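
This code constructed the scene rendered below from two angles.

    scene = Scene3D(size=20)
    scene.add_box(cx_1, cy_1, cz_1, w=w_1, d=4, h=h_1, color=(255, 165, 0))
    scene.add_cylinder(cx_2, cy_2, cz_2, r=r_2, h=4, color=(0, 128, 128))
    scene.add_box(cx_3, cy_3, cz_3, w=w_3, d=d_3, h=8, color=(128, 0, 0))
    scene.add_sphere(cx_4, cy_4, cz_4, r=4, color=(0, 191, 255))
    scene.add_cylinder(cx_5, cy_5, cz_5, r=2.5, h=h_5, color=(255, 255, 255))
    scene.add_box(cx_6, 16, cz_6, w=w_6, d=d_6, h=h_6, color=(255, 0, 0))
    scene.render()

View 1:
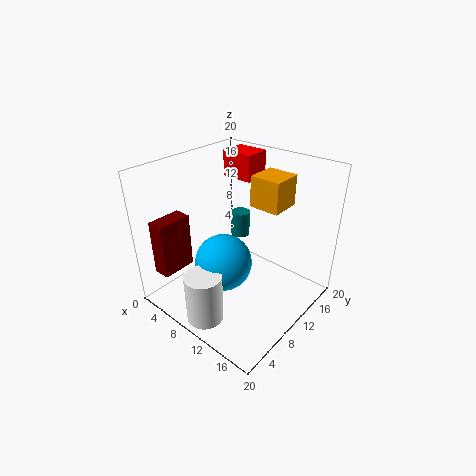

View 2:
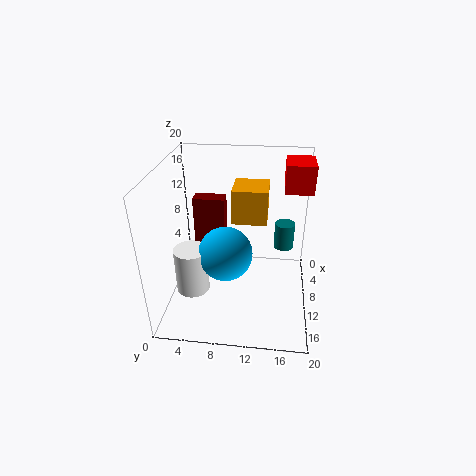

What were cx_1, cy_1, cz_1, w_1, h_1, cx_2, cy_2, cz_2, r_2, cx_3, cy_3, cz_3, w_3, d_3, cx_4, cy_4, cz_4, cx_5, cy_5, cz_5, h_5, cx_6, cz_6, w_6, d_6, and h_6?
cx_1 = 12; cy_1 = 10; cz_1 = 15.5; w_1 = 4; h_1 = 4; cx_2 = 5; cy_2 = 16.5; cz_2 = 6; r_2 = 1.5; cx_3 = 1; cy_3 = 2; cz_3 = 4.5; w_3 = 2.5; d_3 = 5; cx_4 = 9; cy_4 = 8; cz_4 = 6.5; cx_5 = 10; cy_5 = 3; cz_5 = 0.5; h_5 = 7; cx_6 = 2; cz_6 = 15.5; w_6 = 5; d_6 = 4; h_6 = 4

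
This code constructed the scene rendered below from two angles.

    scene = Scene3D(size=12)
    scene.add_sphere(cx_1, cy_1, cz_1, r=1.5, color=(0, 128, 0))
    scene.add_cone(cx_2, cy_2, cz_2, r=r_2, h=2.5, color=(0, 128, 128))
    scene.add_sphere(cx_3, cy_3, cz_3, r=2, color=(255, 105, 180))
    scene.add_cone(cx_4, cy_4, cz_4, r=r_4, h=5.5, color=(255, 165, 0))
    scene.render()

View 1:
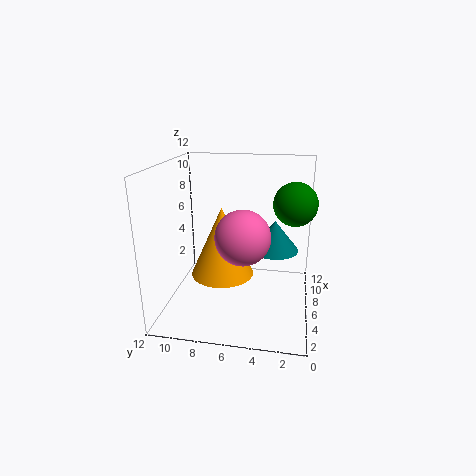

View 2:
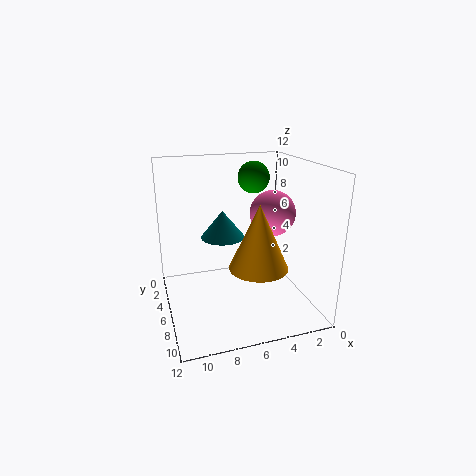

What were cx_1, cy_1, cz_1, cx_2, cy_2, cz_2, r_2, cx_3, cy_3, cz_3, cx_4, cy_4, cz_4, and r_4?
cx_1 = 3, cy_1 = 1.5, cz_1 = 10, cx_2 = 6.5, cy_2 = 3, cz_2 = 5, r_2 = 2, cx_3 = 2.5, cy_3 = 5, cz_3 = 7.5, cx_4 = 4.5, cy_4 = 7, cz_4 = 3.5, r_4 = 2.5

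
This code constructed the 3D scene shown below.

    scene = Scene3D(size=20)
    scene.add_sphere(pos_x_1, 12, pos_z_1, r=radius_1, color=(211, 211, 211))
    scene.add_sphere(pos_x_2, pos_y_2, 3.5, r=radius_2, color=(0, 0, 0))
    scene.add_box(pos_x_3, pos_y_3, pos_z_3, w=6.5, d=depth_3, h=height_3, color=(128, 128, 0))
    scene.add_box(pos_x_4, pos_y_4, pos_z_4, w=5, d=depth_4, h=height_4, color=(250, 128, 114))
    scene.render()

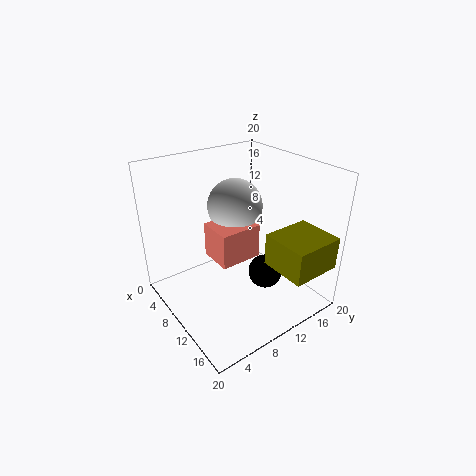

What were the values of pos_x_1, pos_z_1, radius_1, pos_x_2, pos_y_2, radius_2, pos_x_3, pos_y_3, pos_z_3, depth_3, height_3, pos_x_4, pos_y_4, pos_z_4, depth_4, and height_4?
pos_x_1 = 6.5, pos_z_1 = 13, radius_1 = 4, pos_x_2 = 11.5, pos_y_2 = 14, radius_2 = 2.5, pos_x_3 = 13.5, pos_y_3 = 12, pos_z_3 = 7, depth_3 = 7, height_3 = 4.5, pos_x_4 = 6, pos_y_4 = 7, pos_z_4 = 6.5, depth_4 = 6, height_4 = 5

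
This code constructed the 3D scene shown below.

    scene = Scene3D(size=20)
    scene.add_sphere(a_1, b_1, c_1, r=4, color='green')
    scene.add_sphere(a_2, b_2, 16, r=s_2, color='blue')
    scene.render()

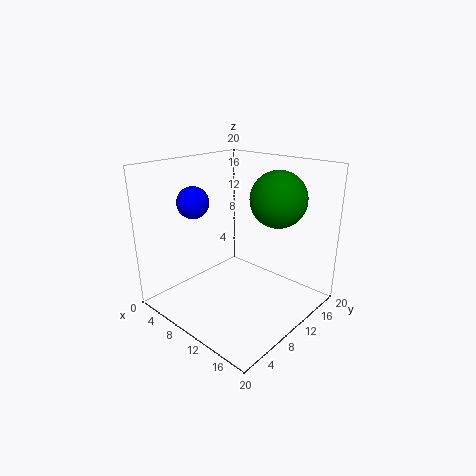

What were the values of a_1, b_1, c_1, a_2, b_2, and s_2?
a_1 = 13
b_1 = 15
c_1 = 15
a_2 = 8
b_2 = 4
s_2 = 2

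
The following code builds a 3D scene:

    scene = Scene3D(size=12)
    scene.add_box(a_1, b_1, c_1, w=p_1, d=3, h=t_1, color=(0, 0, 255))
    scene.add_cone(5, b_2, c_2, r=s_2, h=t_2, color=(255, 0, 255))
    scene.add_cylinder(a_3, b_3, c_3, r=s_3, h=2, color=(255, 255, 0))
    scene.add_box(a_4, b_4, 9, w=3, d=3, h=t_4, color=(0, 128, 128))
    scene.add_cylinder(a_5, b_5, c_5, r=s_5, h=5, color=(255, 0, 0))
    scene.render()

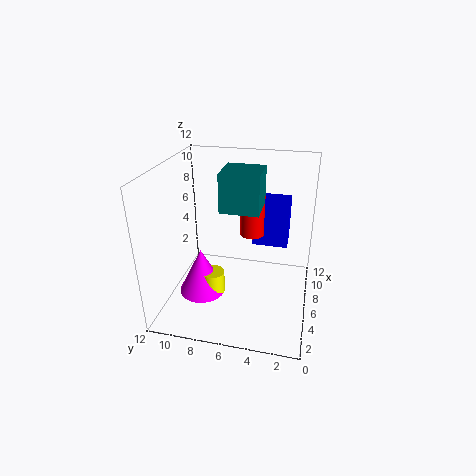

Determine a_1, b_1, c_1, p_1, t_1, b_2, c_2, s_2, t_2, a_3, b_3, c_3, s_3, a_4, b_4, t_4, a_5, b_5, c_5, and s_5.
a_1 = 7; b_1 = 2; c_1 = 5; p_1 = 2; t_1 = 4; b_2 = 9; c_2 = 1; s_2 = 2; t_2 = 4; a_3 = 5; b_3 = 8; c_3 = 1; s_3 = 1; a_4 = 4; b_4 = 4; t_4 = 3; a_5 = 7; b_5 = 5; c_5 = 6; s_5 = 1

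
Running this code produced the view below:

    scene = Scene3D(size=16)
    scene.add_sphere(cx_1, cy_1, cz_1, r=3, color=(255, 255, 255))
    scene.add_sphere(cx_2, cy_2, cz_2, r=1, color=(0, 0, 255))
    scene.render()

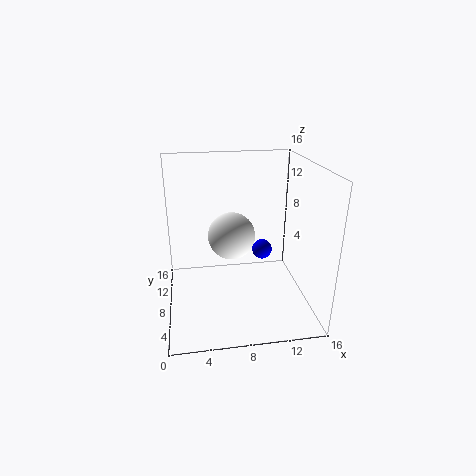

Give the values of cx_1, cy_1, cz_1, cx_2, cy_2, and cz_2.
cx_1 = 8
cy_1 = 13
cz_1 = 6
cx_2 = 10
cy_2 = 5
cz_2 = 8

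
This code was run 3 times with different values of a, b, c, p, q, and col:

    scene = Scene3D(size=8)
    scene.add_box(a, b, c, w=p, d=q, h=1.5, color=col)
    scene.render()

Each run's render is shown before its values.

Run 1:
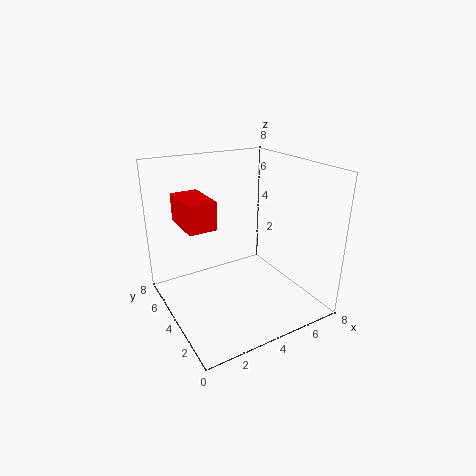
a = 1; b = 3.5; c = 5; p = 1.5; q = 2.5; col = 'red'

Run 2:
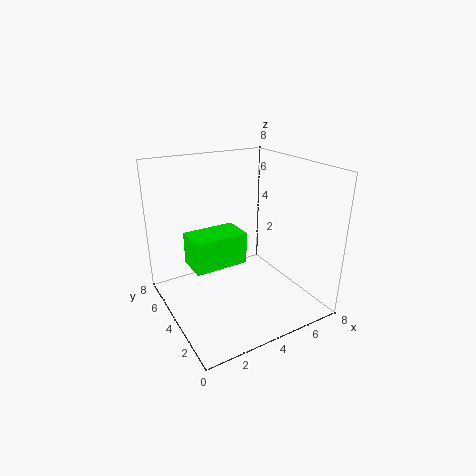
a = 0.5; b = 1.5; c = 4; p = 2.5; q = 1.5; col = 'lime'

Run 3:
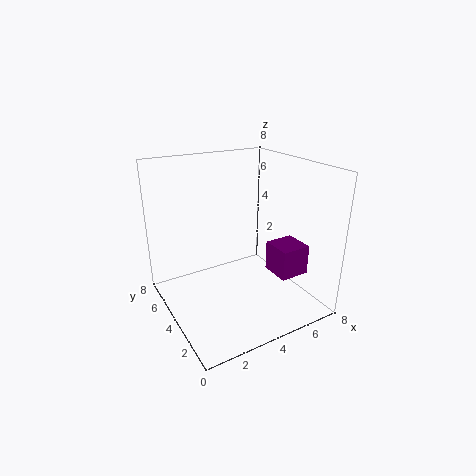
a = 4.5; b = 0.5; c = 3; p = 1.5; q = 1.5; col = 'purple'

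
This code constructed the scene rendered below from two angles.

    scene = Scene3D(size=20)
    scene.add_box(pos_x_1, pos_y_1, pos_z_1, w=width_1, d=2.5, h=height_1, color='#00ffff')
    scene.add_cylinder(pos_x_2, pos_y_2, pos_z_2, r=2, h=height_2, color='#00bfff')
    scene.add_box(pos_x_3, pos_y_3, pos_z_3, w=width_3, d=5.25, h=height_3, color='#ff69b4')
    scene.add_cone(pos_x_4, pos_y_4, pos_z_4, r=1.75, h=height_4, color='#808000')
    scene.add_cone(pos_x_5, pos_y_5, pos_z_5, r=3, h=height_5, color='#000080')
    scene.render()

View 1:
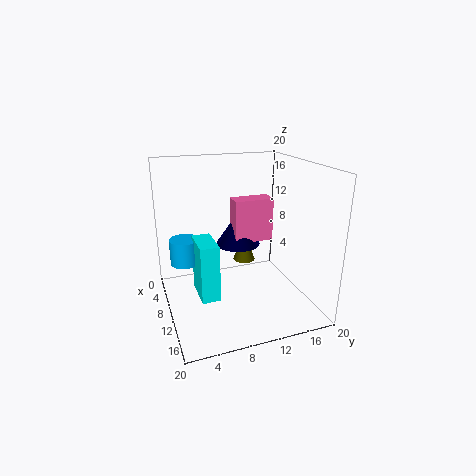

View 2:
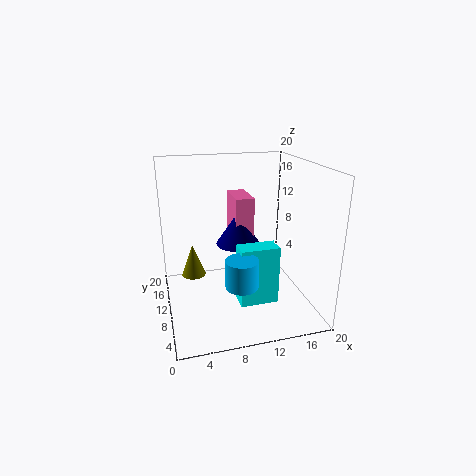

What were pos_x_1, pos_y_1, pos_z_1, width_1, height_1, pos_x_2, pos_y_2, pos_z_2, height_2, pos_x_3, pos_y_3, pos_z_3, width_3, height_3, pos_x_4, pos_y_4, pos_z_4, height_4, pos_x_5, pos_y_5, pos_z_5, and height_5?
pos_x_1 = 8.75, pos_y_1 = 3.75, pos_z_1 = 3, width_1 = 5, height_1 = 7.75, pos_x_2 = 8.5, pos_y_2 = 2.75, pos_z_2 = 6.75, height_2 = 3.5, pos_x_3 = 9.5, pos_y_3 = 9, pos_z_3 = 10, width_3 = 2.5, height_3 = 5.75, pos_x_4 = 4, pos_y_4 = 13.25, pos_z_4 = 3.5, height_4 = 4.75, pos_x_5 = 10, pos_y_5 = 10, pos_z_5 = 9.25, height_5 = 4.5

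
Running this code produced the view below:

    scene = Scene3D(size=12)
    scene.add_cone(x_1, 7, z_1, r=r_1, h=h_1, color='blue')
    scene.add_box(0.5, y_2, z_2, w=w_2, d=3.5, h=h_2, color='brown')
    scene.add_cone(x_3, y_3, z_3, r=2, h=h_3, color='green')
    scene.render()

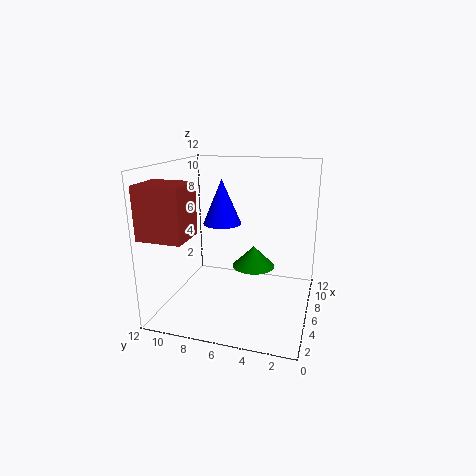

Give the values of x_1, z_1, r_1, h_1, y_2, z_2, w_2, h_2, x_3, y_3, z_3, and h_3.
x_1 = 5; z_1 = 7.5; r_1 = 1.5; h_1 = 3.5; y_2 = 8.5; z_2 = 7; w_2 = 3; h_2 = 4; x_3 = 9.5; y_3 = 5.5; z_3 = 2; h_3 = 2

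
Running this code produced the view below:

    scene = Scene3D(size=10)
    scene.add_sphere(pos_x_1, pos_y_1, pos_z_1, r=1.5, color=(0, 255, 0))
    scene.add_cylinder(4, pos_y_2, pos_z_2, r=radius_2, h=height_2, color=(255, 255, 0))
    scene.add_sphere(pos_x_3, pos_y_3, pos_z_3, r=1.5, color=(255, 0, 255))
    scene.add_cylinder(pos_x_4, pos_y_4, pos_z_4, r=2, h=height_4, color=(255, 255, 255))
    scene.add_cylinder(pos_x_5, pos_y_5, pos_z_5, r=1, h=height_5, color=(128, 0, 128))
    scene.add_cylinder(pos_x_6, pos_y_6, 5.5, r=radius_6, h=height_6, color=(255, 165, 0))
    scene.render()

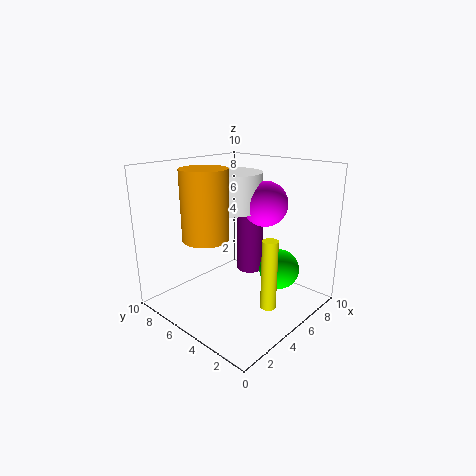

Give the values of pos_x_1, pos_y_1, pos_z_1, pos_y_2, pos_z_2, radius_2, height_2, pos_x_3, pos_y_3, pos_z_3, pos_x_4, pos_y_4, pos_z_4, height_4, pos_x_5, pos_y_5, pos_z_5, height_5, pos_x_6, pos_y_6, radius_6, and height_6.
pos_x_1 = 8; pos_y_1 = 3.5; pos_z_1 = 2; pos_y_2 = 1.5; pos_z_2 = 1.5; radius_2 = 0.5; height_2 = 4.5; pos_x_3 = 6; pos_y_3 = 3.5; pos_z_3 = 7.5; pos_x_4 = 5; pos_y_4 = 5.5; pos_z_4 = 7; height_4 = 2.5; pos_x_5 = 7.5; pos_y_5 = 6; pos_z_5 = 1.5; height_5 = 4.5; pos_x_6 = 2.5; pos_y_6 = 5.5; radius_6 = 1.5; height_6 = 4.5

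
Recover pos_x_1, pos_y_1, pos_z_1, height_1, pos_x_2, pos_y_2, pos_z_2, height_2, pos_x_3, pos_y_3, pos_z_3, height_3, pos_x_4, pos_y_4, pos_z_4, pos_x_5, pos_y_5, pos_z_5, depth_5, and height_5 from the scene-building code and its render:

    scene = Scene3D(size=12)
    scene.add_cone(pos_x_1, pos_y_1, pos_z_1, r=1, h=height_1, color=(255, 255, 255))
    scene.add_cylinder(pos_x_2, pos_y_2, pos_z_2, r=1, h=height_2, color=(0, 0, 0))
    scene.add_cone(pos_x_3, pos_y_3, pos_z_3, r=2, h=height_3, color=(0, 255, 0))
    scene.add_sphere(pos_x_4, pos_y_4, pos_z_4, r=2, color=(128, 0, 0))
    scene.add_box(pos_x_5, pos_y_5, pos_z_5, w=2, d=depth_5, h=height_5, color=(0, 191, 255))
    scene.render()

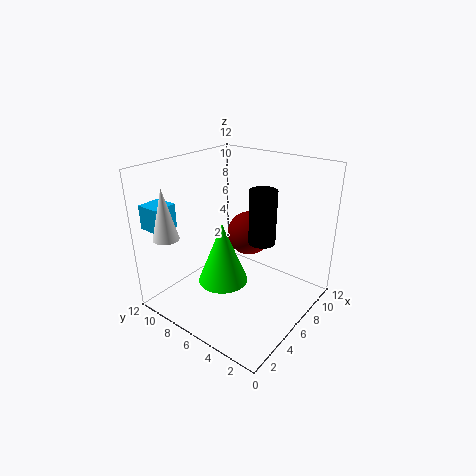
pos_x_1 = 1, pos_y_1 = 9, pos_z_1 = 7, height_1 = 4, pos_x_2 = 5, pos_y_2 = 3, pos_z_2 = 7, height_2 = 4, pos_x_3 = 4, pos_y_3 = 6, pos_z_3 = 3, height_3 = 5, pos_x_4 = 9, pos_y_4 = 7, pos_z_4 = 5, pos_x_5 = 1, pos_y_5 = 10, pos_z_5 = 7, depth_5 = 2, height_5 = 2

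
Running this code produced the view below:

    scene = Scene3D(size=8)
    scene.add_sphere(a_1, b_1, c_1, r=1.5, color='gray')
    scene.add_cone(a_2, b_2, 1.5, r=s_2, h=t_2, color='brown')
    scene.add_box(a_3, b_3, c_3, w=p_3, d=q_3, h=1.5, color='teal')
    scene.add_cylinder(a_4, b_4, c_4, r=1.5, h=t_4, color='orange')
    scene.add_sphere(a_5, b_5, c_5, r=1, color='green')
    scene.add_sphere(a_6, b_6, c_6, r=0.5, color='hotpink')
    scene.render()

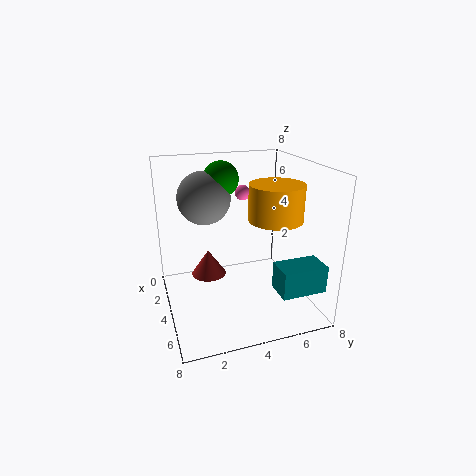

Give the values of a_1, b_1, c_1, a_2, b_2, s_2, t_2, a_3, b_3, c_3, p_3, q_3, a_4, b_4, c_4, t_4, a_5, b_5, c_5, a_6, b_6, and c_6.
a_1 = 2.5, b_1 = 2.5, c_1 = 6, a_2 = 3, b_2 = 2.5, s_2 = 1, t_2 = 1.5, a_3 = 5.5, b_3 = 5.5, c_3 = 1.5, p_3 = 1.5, q_3 = 2.5, a_4 = 4.5, b_4 = 6, c_4 = 5, t_4 = 2, a_5 = 2.5, b_5 = 3.5, c_5 = 7, a_6 = 0.5, b_6 = 5.5, c_6 = 5.5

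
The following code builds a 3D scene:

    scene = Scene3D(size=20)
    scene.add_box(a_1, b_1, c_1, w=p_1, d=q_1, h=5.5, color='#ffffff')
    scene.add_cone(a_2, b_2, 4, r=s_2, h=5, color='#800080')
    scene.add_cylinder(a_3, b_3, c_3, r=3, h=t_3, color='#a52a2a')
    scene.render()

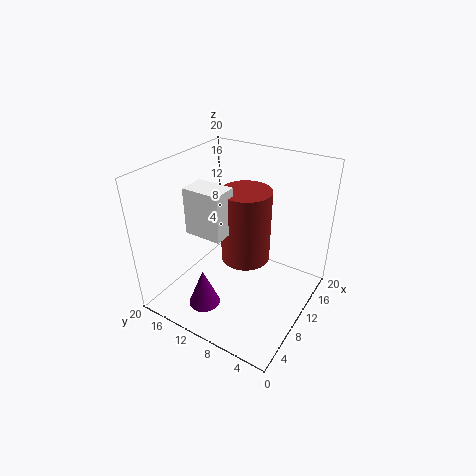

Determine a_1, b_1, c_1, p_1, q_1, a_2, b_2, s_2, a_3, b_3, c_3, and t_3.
a_1 = 2; b_1 = 7.5; c_1 = 14.5; p_1 = 3; q_1 = 4.5; a_2 = 2.5; b_2 = 10.5; s_2 = 2; a_3 = 7; b_3 = 7; c_3 = 10; t_3 = 9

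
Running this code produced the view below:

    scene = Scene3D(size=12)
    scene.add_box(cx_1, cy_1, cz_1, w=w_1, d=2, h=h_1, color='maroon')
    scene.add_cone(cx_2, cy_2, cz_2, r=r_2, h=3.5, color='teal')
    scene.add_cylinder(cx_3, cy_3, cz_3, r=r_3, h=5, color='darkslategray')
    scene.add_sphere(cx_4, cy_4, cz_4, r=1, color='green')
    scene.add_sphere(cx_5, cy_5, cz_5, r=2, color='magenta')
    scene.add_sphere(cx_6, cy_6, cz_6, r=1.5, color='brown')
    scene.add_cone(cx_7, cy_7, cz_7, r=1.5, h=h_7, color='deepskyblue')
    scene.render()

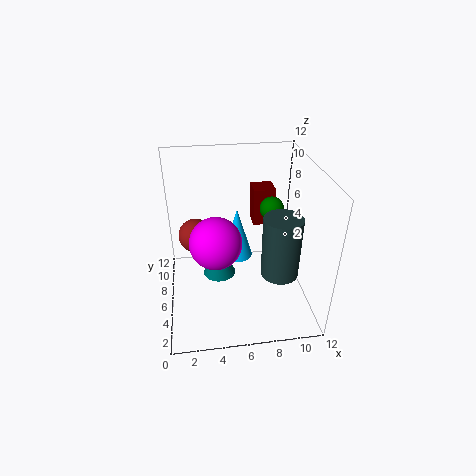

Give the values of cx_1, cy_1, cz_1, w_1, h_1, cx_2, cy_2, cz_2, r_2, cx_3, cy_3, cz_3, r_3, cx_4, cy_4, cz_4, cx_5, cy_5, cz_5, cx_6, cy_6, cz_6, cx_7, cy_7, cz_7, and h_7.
cx_1 = 8
cy_1 = 9.5
cz_1 = 5
w_1 = 2
h_1 = 3.5
cx_2 = 4.5
cy_2 = 8
cz_2 = 1
r_2 = 1.5
cx_3 = 9
cy_3 = 3.5
cz_3 = 4
r_3 = 1.5
cx_4 = 9
cy_4 = 7
cz_4 = 8
cx_5 = 4
cy_5 = 4
cz_5 = 7
cx_6 = 2.5
cy_6 = 8.5
cz_6 = 5
cx_7 = 6.5
cy_7 = 10
cz_7 = 1.5
h_7 = 5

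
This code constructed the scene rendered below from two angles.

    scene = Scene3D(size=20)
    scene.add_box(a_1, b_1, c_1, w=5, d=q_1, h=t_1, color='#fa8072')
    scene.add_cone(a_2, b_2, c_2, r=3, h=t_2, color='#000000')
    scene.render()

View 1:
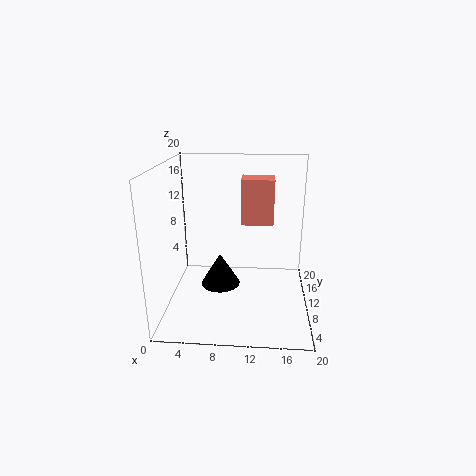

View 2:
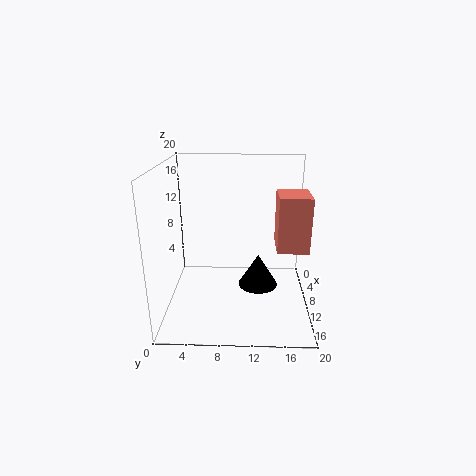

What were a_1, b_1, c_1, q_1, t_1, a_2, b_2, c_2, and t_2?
a_1 = 10, b_1 = 15, c_1 = 10, q_1 = 4, t_1 = 7, a_2 = 7, b_2 = 13, c_2 = 1, t_2 = 5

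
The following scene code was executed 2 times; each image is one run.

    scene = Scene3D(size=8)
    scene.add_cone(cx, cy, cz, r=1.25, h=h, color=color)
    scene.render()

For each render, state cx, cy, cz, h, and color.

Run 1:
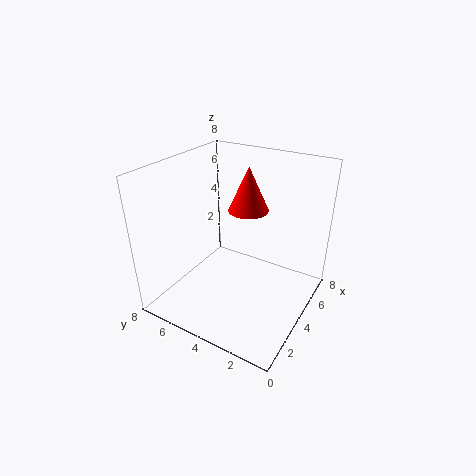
cx = 6.5; cy = 4.75; cz = 4.5; h = 2.75; color = 'red'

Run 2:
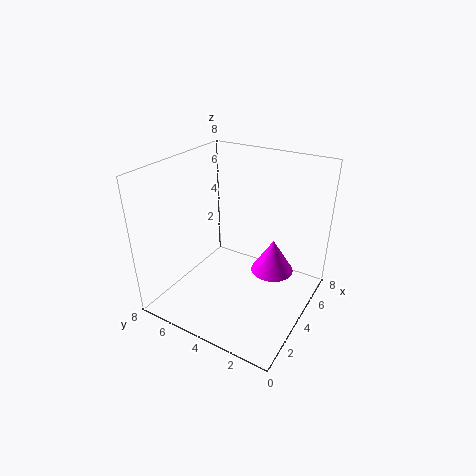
cx = 5.5; cy = 2.5; cz = 1.5; h = 2; color = 'magenta'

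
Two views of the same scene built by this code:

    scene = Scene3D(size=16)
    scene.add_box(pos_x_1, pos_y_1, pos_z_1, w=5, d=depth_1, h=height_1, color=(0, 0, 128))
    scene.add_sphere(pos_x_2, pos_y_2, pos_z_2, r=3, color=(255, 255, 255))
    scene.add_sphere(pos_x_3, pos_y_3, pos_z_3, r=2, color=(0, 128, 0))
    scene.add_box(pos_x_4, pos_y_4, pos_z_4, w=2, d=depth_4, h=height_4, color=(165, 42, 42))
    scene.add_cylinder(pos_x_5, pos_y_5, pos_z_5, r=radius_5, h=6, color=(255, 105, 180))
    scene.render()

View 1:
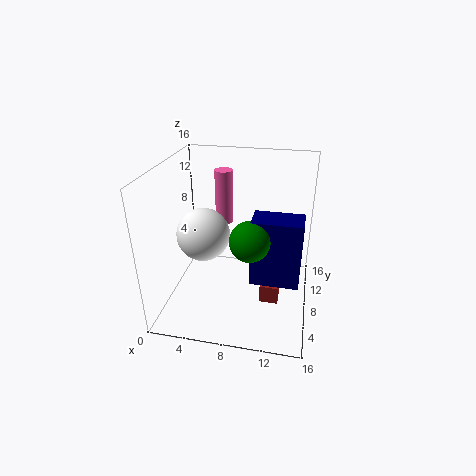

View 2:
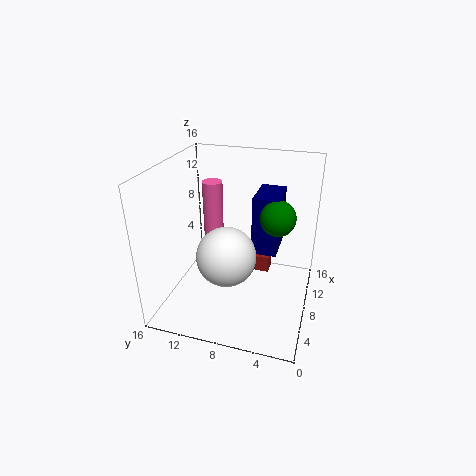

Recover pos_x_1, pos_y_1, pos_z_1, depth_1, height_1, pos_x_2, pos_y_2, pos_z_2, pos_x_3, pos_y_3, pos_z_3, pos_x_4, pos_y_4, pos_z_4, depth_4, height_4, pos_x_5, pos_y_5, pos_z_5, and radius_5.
pos_x_1 = 10
pos_y_1 = 4
pos_z_1 = 5
depth_1 = 3
height_1 = 7
pos_x_2 = 4
pos_y_2 = 8
pos_z_2 = 8
pos_x_3 = 10
pos_y_3 = 4
pos_z_3 = 10
pos_x_4 = 11
pos_y_4 = 5
pos_z_4 = 2
depth_4 = 3
height_4 = 2
pos_x_5 = 6
pos_y_5 = 10
pos_z_5 = 9
radius_5 = 1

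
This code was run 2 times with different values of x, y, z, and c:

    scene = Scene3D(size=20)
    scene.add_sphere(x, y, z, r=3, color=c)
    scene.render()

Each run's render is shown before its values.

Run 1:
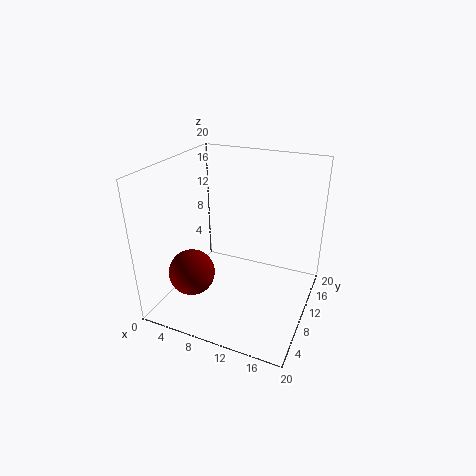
x = 6, y = 4, z = 7, c = 'maroon'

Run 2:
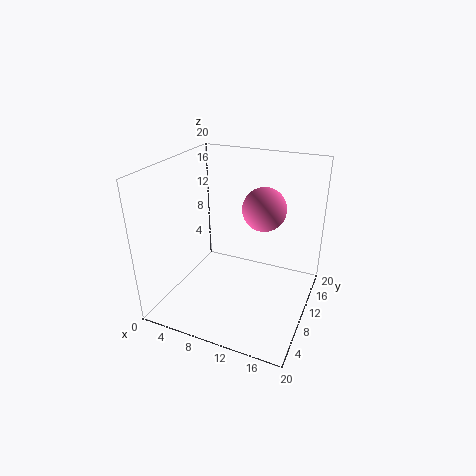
x = 13, y = 12, z = 14, c = 'hotpink'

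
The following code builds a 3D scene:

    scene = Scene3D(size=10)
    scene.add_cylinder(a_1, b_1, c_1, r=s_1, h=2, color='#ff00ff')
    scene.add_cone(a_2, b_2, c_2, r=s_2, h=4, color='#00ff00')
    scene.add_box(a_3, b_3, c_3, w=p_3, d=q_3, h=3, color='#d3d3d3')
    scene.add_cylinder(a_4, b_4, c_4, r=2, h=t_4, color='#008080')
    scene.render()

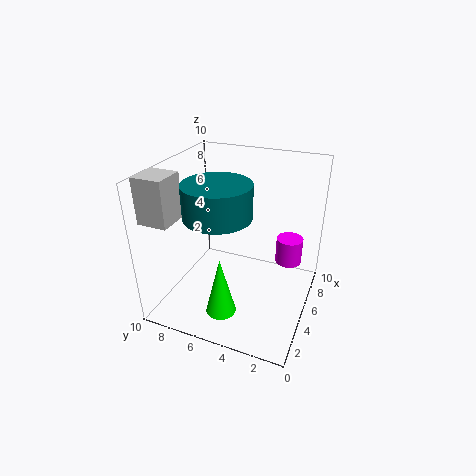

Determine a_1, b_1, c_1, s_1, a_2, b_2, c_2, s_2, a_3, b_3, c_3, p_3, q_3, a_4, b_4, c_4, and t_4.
a_1 = 8
b_1 = 2
c_1 = 2
s_1 = 1
a_2 = 2
b_2 = 5
c_2 = 1
s_2 = 1
a_3 = 1
b_3 = 8
c_3 = 7
p_3 = 2
q_3 = 2
a_4 = 2
b_4 = 5
c_4 = 8
t_4 = 2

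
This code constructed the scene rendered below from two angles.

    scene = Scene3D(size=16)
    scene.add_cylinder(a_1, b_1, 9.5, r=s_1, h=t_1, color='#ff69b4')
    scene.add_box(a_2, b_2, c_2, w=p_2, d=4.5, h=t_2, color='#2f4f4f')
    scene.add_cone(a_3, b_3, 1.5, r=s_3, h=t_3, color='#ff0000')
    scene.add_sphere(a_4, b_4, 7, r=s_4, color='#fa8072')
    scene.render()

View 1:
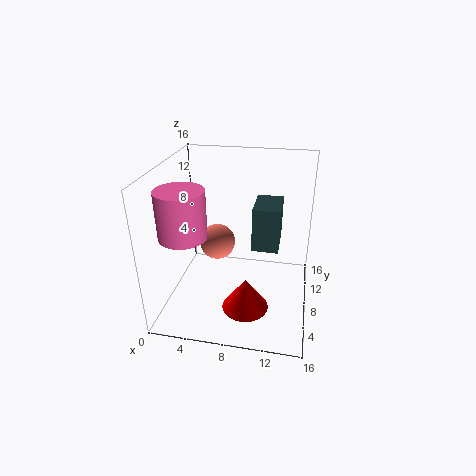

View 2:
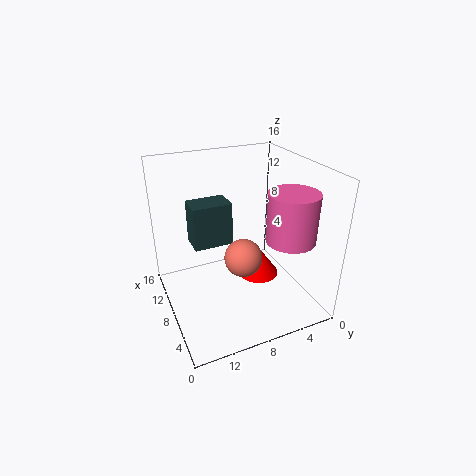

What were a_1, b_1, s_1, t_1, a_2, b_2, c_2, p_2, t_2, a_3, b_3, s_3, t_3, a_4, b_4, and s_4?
a_1 = 3, b_1 = 4.5, s_1 = 2.5, t_1 = 5, a_2 = 9.5, b_2 = 8, c_2 = 6.5, p_2 = 3, t_2 = 5, a_3 = 9.5, b_3 = 4.5, s_3 = 2.5, t_3 = 3.5, a_4 = 5.5, b_4 = 8.5, s_4 = 2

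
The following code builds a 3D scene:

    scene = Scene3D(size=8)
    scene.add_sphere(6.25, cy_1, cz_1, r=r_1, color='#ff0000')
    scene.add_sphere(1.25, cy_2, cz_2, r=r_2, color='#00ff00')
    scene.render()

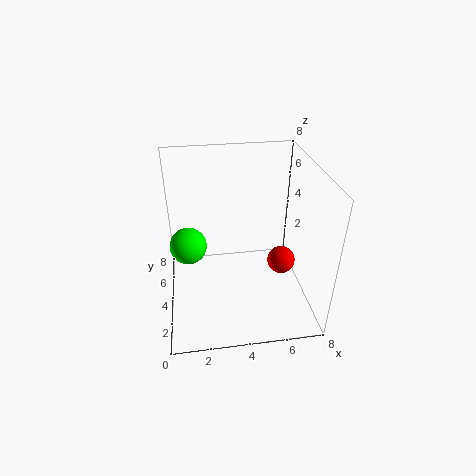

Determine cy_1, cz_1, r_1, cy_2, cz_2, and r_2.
cy_1 = 3
cz_1 = 3
r_1 = 0.75
cy_2 = 4
cz_2 = 3.75
r_2 = 1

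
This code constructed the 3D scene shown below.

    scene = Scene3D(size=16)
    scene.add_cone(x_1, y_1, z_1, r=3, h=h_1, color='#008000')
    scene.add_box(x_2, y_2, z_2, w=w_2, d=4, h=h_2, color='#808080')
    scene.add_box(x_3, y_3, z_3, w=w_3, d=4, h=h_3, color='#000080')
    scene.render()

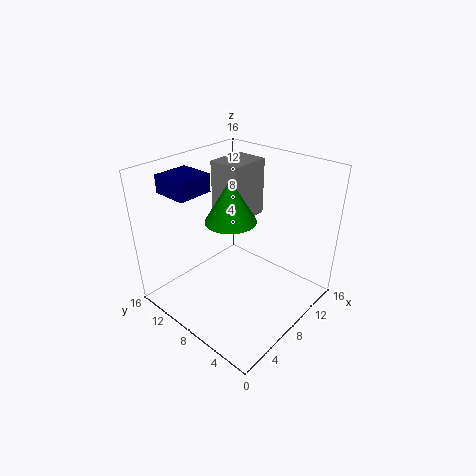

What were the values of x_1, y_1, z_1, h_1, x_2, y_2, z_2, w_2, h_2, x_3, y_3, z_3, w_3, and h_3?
x_1 = 9
y_1 = 10
z_1 = 9
h_1 = 5
x_2 = 10
y_2 = 10
z_2 = 8
w_2 = 5
h_2 = 7
x_3 = 3
y_3 = 11
z_3 = 13
w_3 = 4
h_3 = 2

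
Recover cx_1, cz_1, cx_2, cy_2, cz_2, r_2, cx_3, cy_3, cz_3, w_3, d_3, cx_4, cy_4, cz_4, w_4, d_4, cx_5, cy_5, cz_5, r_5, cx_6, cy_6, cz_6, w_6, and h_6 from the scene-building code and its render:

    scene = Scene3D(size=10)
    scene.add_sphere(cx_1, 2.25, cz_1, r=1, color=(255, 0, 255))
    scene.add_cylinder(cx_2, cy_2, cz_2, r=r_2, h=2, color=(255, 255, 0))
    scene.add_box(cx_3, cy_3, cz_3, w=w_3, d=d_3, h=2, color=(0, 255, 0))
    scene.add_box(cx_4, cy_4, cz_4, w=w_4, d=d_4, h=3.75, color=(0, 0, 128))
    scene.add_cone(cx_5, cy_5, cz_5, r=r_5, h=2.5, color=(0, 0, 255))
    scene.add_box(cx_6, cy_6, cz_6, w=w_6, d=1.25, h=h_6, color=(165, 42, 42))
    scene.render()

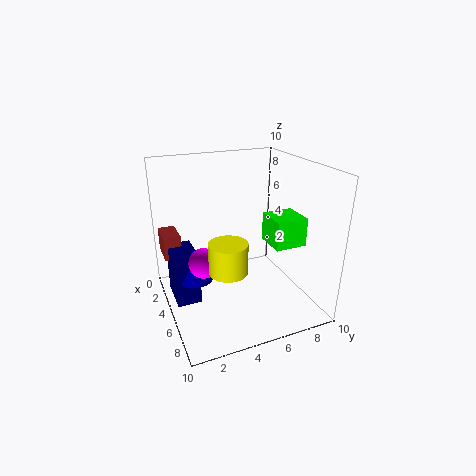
cx_1 = 5.75; cz_1 = 4; cx_2 = 7; cy_2 = 3.5; cz_2 = 3.75; r_2 = 1.25; cx_3 = 4.75; cy_3 = 7; cz_3 = 4.5; w_3 = 2.25; d_3 = 2.25; cx_4 = 2; cy_4 = 0.5; cz_4 = 0.25; w_4 = 2.75; d_4 = 1.75; cx_5 = 4.25; cy_5 = 2; cz_5 = 2; r_5 = 1.25; cx_6 = 0.5; cy_6 = 0.25; cz_6 = 3; w_6 = 2.25; h_6 = 1.75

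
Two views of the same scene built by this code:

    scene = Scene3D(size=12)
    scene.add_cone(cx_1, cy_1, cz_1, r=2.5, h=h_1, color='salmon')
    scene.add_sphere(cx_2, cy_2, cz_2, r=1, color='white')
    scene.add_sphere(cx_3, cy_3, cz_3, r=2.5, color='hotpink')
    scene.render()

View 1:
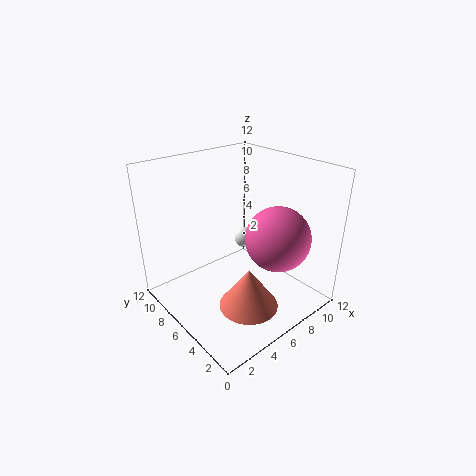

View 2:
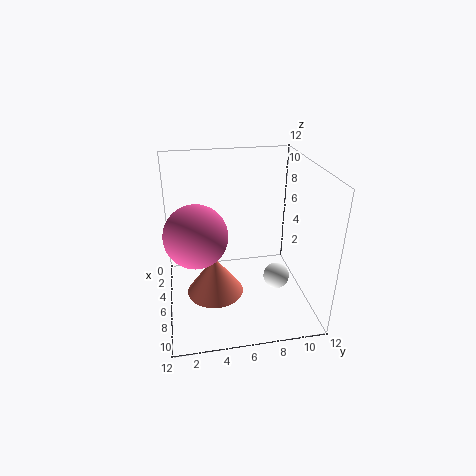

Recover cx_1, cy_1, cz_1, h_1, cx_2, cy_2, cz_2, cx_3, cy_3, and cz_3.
cx_1 = 5.5
cy_1 = 4
cz_1 = 0.5
h_1 = 3.5
cx_2 = 9
cy_2 = 8.5
cz_2 = 4
cx_3 = 7
cy_3 = 2.5
cz_3 = 7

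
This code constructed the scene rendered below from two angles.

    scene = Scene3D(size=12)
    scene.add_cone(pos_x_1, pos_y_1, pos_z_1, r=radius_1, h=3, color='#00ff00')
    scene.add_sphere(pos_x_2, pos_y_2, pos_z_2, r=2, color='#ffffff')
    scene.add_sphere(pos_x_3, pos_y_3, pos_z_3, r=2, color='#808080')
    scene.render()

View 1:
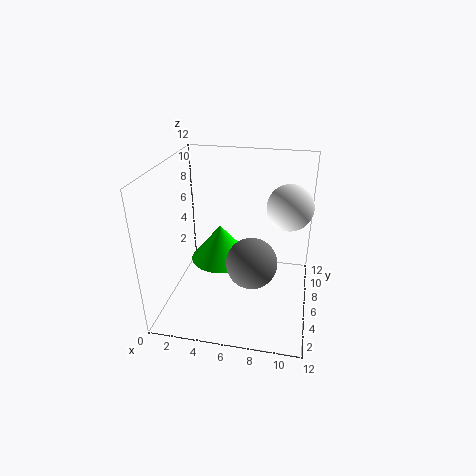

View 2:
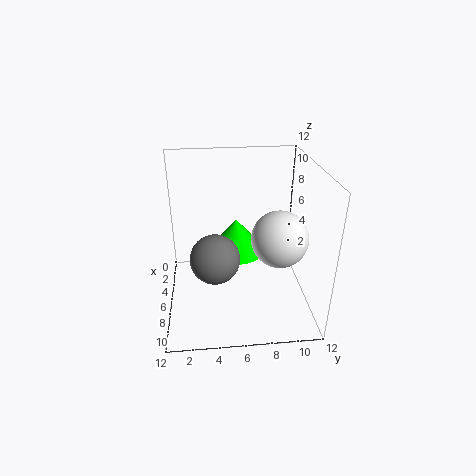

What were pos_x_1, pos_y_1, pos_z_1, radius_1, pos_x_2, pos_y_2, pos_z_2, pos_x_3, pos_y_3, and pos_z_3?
pos_x_1 = 4.5; pos_y_1 = 6; pos_z_1 = 4; radius_1 = 2.5; pos_x_2 = 10; pos_y_2 = 8.5; pos_z_2 = 8; pos_x_3 = 7.5; pos_y_3 = 4; pos_z_3 = 5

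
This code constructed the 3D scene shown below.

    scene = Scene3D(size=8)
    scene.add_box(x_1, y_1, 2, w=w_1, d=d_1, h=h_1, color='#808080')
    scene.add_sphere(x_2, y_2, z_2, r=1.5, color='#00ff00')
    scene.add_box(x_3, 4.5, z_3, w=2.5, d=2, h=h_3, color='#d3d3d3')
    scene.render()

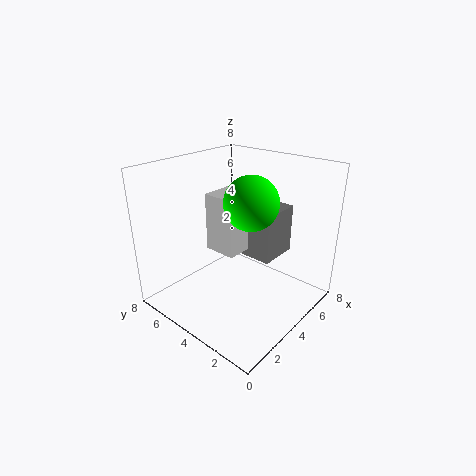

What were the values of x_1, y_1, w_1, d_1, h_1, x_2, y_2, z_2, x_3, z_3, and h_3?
x_1 = 5.5; y_1 = 3; w_1 = 2.5; d_1 = 2; h_1 = 3; x_2 = 4.5; y_2 = 3.5; z_2 = 6; x_3 = 4; z_3 = 2.5; h_3 = 3.5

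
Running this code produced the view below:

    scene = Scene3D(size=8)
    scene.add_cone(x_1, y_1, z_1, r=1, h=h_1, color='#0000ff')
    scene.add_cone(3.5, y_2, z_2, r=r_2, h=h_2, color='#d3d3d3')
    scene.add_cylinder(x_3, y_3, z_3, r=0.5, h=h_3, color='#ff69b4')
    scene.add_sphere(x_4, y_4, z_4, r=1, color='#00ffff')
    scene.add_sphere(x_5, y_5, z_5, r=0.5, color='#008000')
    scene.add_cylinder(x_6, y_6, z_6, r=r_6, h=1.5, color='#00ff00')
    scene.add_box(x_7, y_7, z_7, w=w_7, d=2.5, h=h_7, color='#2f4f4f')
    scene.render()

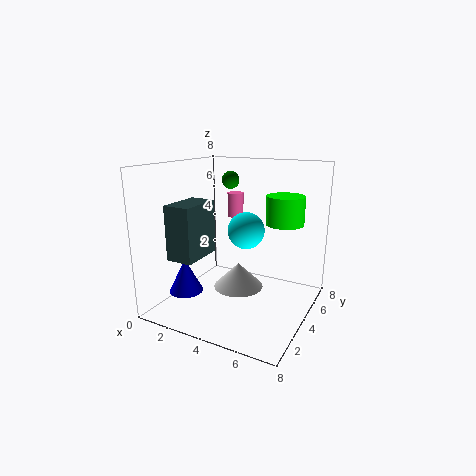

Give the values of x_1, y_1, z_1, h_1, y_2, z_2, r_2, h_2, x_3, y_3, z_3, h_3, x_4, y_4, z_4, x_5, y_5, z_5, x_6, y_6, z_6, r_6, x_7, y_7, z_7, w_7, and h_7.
x_1 = 1; y_1 = 3; z_1 = 0.5; h_1 = 2; y_2 = 5; z_2 = 0.5; r_2 = 1.5; h_2 = 1.5; x_3 = 2.5; y_3 = 6.5; z_3 = 4.5; h_3 = 1.5; x_4 = 4.5; y_4 = 4; z_4 = 4.5; x_5 = 3; y_5 = 5; z_5 = 7; x_6 = 6.5; y_6 = 4.5; z_6 = 5; r_6 = 1; x_7 = 1; y_7 = 1.5; z_7 = 3; w_7 = 1.5; h_7 = 3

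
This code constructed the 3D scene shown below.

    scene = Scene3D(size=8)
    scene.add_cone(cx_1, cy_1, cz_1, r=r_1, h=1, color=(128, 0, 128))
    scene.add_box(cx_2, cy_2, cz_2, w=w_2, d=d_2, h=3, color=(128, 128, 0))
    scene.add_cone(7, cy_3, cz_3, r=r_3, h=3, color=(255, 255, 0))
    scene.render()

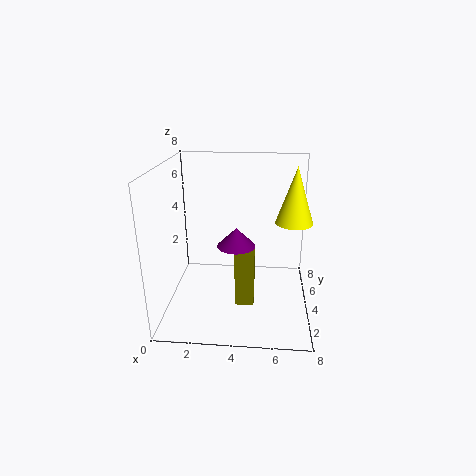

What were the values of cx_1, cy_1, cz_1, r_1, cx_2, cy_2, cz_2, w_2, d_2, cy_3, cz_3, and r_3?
cx_1 = 4; cy_1 = 3; cz_1 = 4; r_1 = 1; cx_2 = 4; cy_2 = 2; cz_2 = 1; w_2 = 1; d_2 = 1; cy_3 = 4; cz_3 = 5; r_3 = 1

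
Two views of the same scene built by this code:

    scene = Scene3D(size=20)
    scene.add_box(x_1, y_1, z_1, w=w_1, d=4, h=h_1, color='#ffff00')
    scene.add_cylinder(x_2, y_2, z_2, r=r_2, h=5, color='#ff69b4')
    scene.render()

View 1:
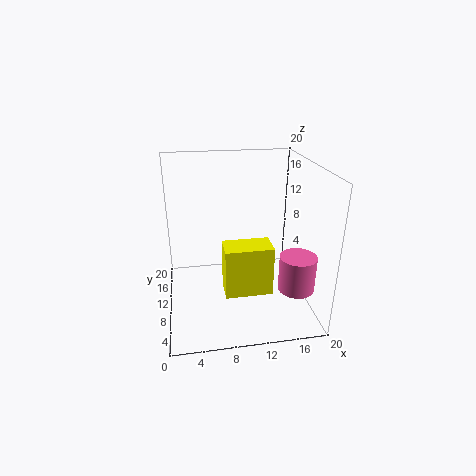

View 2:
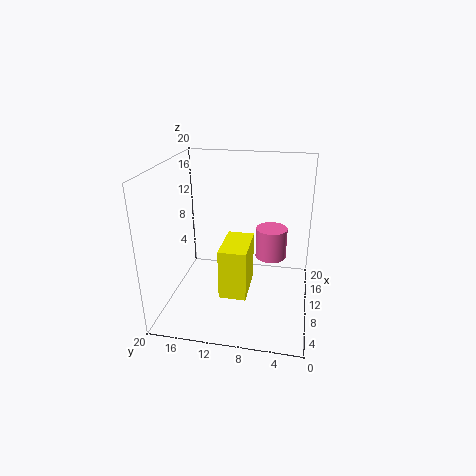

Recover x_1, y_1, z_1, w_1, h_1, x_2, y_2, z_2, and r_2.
x_1 = 8
y_1 = 8.5
z_1 = 1
w_1 = 7
h_1 = 7.5
x_2 = 17.5
y_2 = 6
z_2 = 3.5
r_2 = 2.5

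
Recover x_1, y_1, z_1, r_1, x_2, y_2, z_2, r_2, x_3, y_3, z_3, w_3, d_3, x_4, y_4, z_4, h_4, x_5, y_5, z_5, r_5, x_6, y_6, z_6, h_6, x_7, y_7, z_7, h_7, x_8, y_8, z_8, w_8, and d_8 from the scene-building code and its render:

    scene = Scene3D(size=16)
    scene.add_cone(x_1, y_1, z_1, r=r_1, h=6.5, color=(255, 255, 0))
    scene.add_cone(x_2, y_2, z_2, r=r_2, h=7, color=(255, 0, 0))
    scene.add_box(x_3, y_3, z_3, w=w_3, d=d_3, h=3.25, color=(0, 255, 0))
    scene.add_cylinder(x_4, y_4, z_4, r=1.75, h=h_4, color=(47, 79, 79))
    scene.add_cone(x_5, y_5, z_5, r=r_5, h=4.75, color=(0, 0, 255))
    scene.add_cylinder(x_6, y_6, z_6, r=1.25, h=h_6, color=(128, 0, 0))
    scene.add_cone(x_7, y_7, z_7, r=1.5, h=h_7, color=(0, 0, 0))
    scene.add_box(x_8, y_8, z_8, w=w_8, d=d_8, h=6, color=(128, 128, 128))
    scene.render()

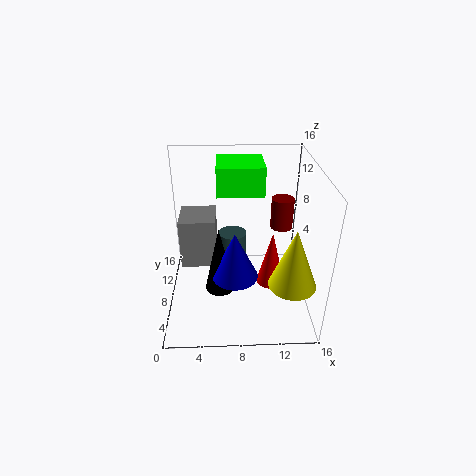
x_1 = 13.5; y_1 = 3.75; z_1 = 4.75; r_1 = 2.5; x_2 = 12.25; y_2 = 10; z_2 = 0.25; r_2 = 1.75; x_3 = 5.75; y_3 = 9.25; z_3 = 12.25; w_3 = 5.25; d_3 = 5; x_4 = 7.5; y_4 = 13; z_4 = 0.5; h_4 = 5.25; x_5 = 7.5; y_5 = 3; z_5 = 6.75; r_5 = 2.25; x_6 = 13; y_6 = 9.5; z_6 = 8.5; h_6 = 3.5; x_7 = 6; y_7 = 3.5; z_7 = 5; h_7 = 6.75; x_8 = 1.25; y_8 = 9.25; z_8 = 3.25; w_8 = 4.25; d_8 = 4.5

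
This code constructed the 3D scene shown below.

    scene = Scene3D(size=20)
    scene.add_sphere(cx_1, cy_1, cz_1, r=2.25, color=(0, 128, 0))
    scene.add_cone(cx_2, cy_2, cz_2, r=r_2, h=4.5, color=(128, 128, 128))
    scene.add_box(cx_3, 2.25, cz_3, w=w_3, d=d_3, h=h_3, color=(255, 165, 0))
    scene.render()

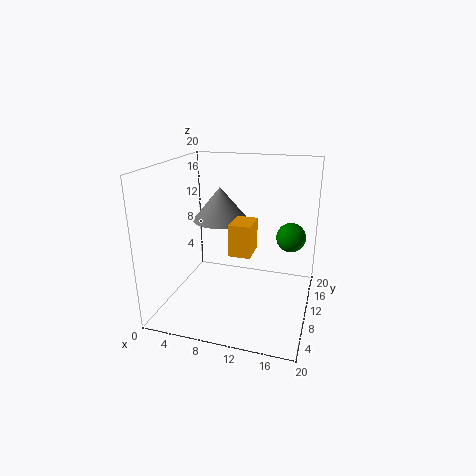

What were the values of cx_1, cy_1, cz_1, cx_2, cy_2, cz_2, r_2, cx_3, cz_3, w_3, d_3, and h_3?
cx_1 = 16.5; cy_1 = 16.5; cz_1 = 8.25; cx_2 = 7.5; cy_2 = 10; cz_2 = 12.5; r_2 = 3.75; cx_3 = 11.25; cz_3 = 11; w_3 = 2.5; d_3 = 3.5; h_3 = 3.75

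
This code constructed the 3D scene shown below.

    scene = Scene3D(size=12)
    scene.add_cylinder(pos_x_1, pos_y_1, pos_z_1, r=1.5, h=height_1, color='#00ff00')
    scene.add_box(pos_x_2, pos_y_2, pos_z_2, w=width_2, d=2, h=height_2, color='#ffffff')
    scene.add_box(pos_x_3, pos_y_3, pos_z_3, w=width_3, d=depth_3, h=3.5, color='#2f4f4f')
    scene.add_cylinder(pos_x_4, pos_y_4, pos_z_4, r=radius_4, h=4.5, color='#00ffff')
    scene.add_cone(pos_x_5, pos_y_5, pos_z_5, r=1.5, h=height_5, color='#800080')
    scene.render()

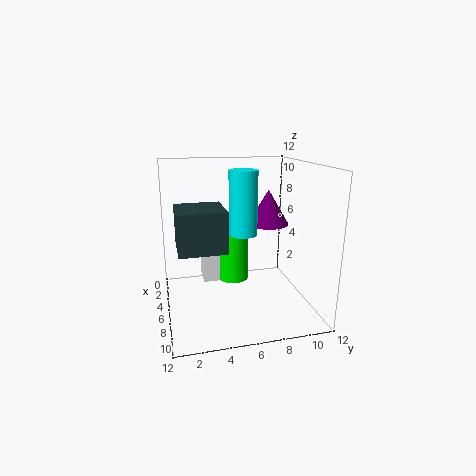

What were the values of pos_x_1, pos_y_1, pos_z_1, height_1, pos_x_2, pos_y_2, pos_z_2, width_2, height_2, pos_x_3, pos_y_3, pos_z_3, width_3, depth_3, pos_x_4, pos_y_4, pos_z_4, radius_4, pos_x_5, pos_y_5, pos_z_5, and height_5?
pos_x_1 = 2, pos_y_1 = 6.5, pos_z_1 = 0.5, height_1 = 6, pos_x_2 = 0.5, pos_y_2 = 3.5, pos_z_2 = 0.5, width_2 = 2, height_2 = 3.5, pos_x_3 = 3, pos_y_3 = 1, pos_z_3 = 5, width_3 = 4, depth_3 = 4, pos_x_4 = 9.5, pos_y_4 = 5.5, pos_z_4 = 7.5, radius_4 = 1, pos_x_5 = 9, pos_y_5 = 7.5, pos_z_5 = 8, height_5 = 2.5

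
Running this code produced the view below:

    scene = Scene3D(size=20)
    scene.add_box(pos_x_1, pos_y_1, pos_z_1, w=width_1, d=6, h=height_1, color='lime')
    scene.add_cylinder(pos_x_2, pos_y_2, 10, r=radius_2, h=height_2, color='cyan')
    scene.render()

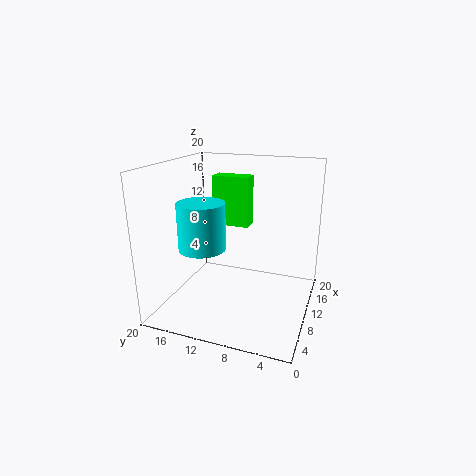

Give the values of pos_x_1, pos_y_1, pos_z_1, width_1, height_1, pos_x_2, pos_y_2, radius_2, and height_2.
pos_x_1 = 17; pos_y_1 = 11; pos_z_1 = 9; width_1 = 3; height_1 = 8; pos_x_2 = 5; pos_y_2 = 13; radius_2 = 3; height_2 = 6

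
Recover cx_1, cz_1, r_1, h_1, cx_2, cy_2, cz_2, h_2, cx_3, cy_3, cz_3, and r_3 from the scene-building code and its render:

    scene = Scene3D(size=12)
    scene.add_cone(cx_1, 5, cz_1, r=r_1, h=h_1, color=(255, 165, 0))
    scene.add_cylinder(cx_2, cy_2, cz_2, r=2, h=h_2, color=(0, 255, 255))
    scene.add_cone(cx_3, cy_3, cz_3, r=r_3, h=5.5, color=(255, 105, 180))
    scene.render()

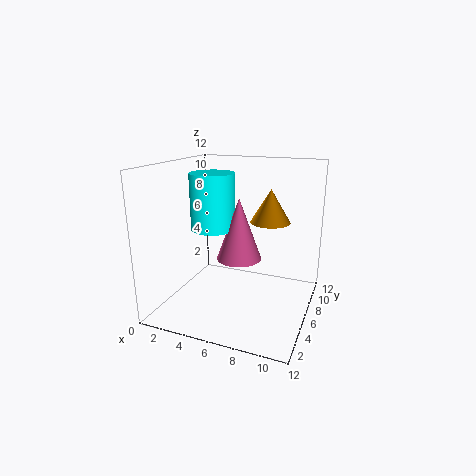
cx_1 = 9; cz_1 = 8; r_1 = 1.5; h_1 = 2.5; cx_2 = 3; cy_2 = 7.5; cz_2 = 6; h_2 = 5; cx_3 = 5.5; cy_3 = 7.5; cz_3 = 3.5; r_3 = 2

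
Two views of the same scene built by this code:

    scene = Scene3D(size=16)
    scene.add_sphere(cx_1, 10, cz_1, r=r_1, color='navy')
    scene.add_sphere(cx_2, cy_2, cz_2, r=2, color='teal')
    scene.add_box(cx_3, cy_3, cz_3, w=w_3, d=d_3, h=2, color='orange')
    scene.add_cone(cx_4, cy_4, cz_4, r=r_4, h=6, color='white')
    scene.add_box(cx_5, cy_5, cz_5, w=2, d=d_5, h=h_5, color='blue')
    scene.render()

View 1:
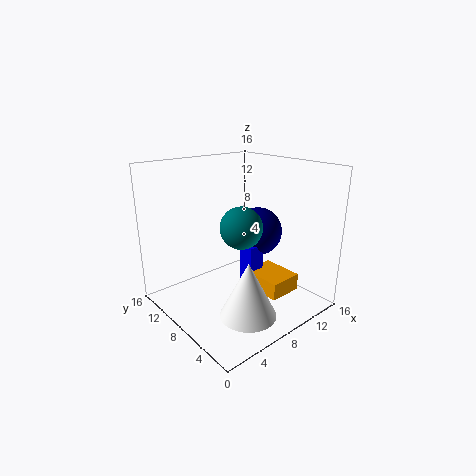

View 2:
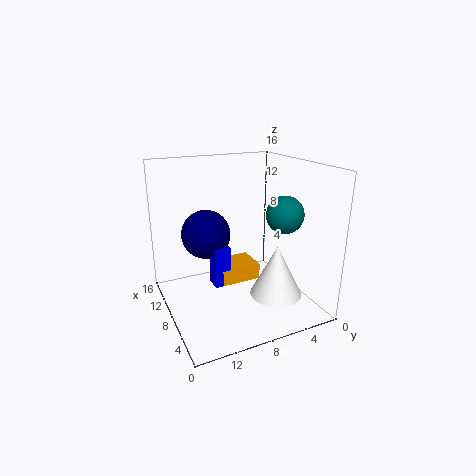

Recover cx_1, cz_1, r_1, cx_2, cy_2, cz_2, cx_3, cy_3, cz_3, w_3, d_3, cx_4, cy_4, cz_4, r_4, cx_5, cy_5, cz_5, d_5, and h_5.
cx_1 = 13; cz_1 = 7; r_1 = 3; cx_2 = 5; cy_2 = 4; cz_2 = 11; cx_3 = 10; cy_3 = 4; cz_3 = 1; w_3 = 4; d_3 = 5; cx_4 = 6; cy_4 = 4; cz_4 = 1; r_4 = 3; cx_5 = 10; cy_5 = 8; cz_5 = 1; d_5 = 2; h_5 = 5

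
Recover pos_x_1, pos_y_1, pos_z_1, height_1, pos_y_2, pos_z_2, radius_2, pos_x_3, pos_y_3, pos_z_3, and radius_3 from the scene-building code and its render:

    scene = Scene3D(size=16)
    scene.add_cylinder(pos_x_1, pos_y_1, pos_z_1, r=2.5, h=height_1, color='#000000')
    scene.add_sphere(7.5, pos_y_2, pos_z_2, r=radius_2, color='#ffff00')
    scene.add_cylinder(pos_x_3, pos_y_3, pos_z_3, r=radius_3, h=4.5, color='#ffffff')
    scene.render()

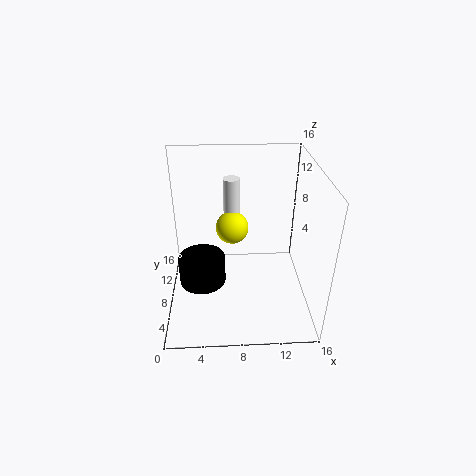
pos_x_1 = 4, pos_y_1 = 6, pos_z_1 = 4, height_1 = 3, pos_y_2 = 12, pos_z_2 = 7, radius_2 = 2, pos_x_3 = 7.5, pos_y_3 = 13, pos_z_3 = 8.5, radius_3 = 1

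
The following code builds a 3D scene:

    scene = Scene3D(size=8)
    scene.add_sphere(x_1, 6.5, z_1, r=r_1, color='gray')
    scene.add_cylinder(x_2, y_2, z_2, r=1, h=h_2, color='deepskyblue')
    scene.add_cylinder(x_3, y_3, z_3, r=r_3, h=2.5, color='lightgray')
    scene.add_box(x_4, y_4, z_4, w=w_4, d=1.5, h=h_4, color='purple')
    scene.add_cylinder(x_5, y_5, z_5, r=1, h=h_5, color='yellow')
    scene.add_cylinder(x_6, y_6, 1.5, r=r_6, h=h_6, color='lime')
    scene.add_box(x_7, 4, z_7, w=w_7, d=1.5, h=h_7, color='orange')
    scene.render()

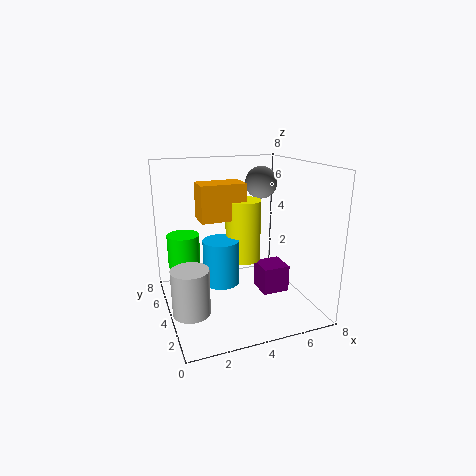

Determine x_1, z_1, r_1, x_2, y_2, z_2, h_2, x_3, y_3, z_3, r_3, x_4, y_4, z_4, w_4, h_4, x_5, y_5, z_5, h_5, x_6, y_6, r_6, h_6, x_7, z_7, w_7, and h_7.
x_1 = 6.5; z_1 = 6.5; r_1 = 1; x_2 = 3; y_2 = 4; z_2 = 1.5; h_2 = 2.5; x_3 = 1; y_3 = 3; z_3 = 0.5; r_3 = 1; x_4 = 5; y_4 = 2.5; z_4 = 1; w_4 = 1.5; h_4 = 1.5; x_5 = 4.5; y_5 = 4.5; z_5 = 2.5; h_5 = 3.5; x_6 = 1.5; y_6 = 7; r_6 = 1; h_6 = 2; x_7 = 2; z_7 = 5; w_7 = 2.5; h_7 = 2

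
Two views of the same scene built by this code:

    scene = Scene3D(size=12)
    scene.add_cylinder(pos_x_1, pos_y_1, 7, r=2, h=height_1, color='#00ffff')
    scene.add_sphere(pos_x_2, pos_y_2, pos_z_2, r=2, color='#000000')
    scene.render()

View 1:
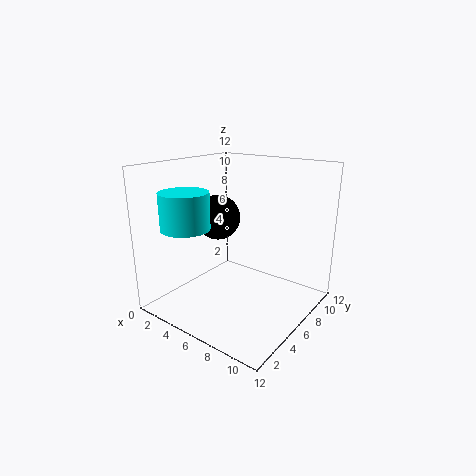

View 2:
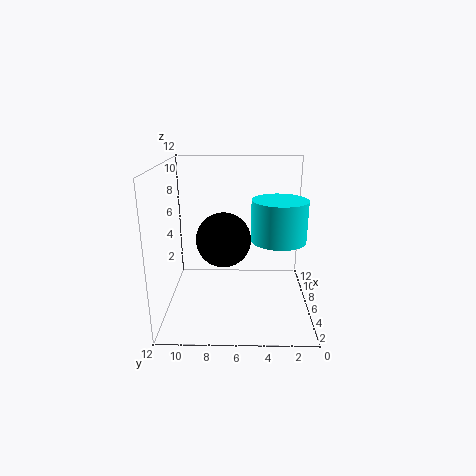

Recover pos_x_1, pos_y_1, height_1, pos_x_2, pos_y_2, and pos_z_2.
pos_x_1 = 3; pos_y_1 = 3; height_1 = 3; pos_x_2 = 3; pos_y_2 = 7; pos_z_2 = 7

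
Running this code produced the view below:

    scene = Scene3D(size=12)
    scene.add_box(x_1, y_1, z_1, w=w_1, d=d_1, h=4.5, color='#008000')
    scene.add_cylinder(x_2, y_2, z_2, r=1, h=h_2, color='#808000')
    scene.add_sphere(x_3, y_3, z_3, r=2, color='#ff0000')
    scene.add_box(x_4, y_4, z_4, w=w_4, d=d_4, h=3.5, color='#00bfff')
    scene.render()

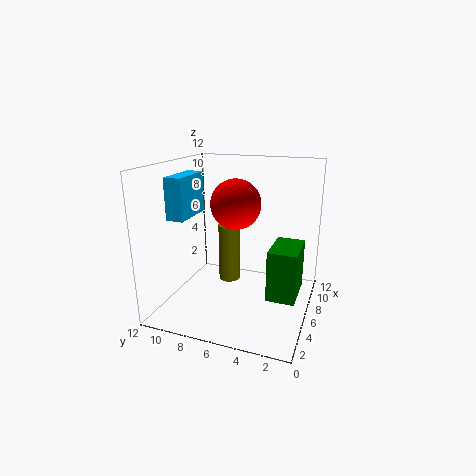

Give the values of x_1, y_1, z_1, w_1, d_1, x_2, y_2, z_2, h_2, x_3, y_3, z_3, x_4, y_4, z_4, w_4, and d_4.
x_1 = 6; y_1 = 1; z_1 = 0.5; w_1 = 4; d_1 = 2.5; x_2 = 9; y_2 = 8; z_2 = 0.5; h_2 = 5.5; x_3 = 5.5; y_3 = 6; z_3 = 9; x_4 = 4; y_4 = 10; z_4 = 7.5; w_4 = 4; d_4 = 1.5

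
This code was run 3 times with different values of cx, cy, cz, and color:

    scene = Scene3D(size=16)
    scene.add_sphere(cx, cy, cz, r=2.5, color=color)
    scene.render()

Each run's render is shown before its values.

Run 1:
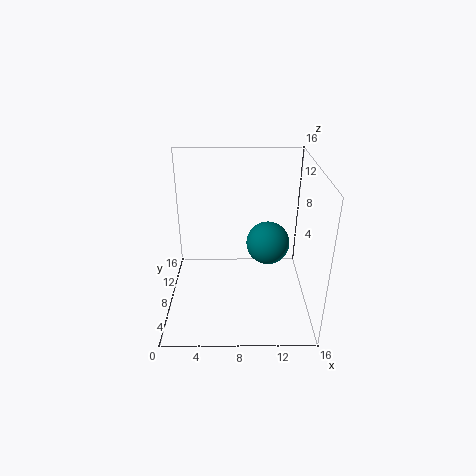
cx = 11.5
cy = 9.5
cz = 6.5
color = 'teal'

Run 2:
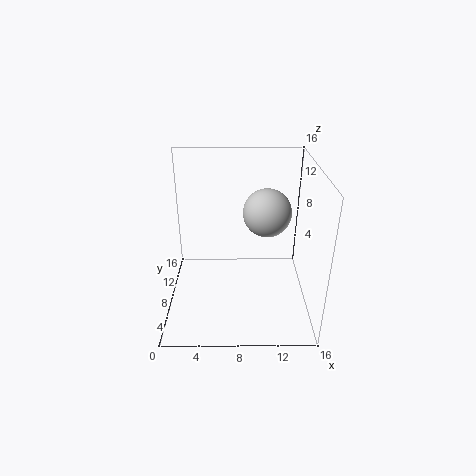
cx = 11
cy = 7
cz = 11.5
color = 'lightgray'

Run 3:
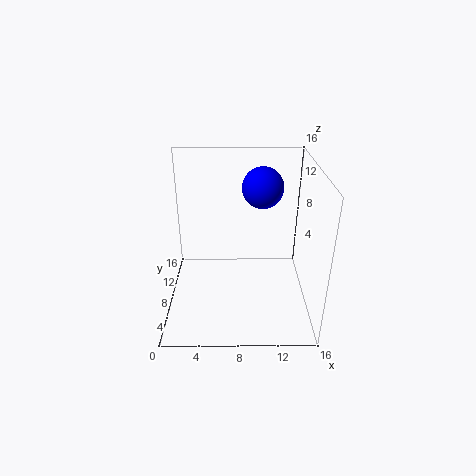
cx = 11
cy = 13
cz = 12
color = 'blue'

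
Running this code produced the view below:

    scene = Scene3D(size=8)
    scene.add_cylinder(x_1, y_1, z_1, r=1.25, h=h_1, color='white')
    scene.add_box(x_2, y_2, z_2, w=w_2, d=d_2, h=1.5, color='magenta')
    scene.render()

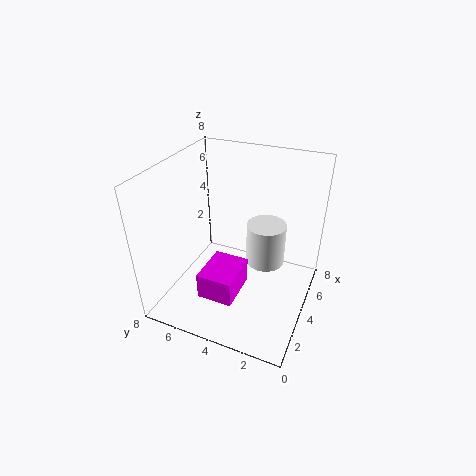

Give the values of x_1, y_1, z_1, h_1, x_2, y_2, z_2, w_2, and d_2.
x_1 = 6.75, y_1 = 3.25, z_1 = 0.75, h_1 = 2.75, x_2 = 1.75, y_2 = 3.5, z_2 = 1, w_2 = 2.5, d_2 = 2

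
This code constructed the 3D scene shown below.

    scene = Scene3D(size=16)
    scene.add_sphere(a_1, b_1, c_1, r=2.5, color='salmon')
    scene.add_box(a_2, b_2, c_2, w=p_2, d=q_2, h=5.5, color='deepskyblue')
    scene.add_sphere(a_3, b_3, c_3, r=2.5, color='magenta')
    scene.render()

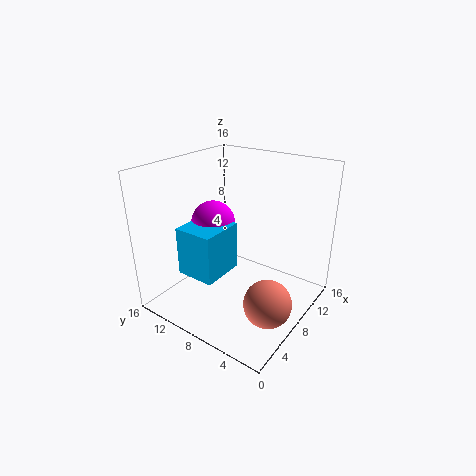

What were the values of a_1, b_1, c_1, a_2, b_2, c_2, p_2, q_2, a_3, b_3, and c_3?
a_1 = 5.5; b_1 = 2.5; c_1 = 3; a_2 = 3.5; b_2 = 8.5; c_2 = 4; p_2 = 5; q_2 = 4.5; a_3 = 8; b_3 = 11.5; c_3 = 9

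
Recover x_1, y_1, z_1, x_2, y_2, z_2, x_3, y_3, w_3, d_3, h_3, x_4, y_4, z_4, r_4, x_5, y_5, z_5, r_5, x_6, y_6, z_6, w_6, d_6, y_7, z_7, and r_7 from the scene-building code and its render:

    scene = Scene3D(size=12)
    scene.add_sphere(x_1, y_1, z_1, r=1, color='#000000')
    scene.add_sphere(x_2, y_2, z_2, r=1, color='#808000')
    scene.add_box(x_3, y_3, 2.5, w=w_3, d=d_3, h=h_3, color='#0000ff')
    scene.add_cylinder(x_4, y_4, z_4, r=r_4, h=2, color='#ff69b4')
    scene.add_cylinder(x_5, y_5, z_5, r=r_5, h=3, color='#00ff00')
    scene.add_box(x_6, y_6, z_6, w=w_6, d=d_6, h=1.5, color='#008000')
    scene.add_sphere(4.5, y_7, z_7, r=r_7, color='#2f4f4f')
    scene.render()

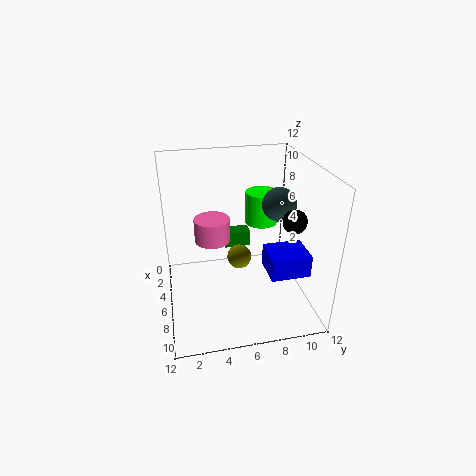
x_1 = 7, y_1 = 10.5, z_1 = 7.5, x_2 = 6.5, y_2 = 6, z_2 = 4.5, x_3 = 5, y_3 = 8.5, w_3 = 3, d_3 = 3.5, h_3 = 2, x_4 = 5, y_4 = 4, z_4 = 5.5, r_4 = 1.5, x_5 = 2.5, y_5 = 9, z_5 = 5.5, r_5 = 1.5, x_6 = 1, y_6 = 5.5, z_6 = 3, w_6 = 1.5, d_6 = 2.5, y_7 = 10, z_7 = 8, r_7 = 1.5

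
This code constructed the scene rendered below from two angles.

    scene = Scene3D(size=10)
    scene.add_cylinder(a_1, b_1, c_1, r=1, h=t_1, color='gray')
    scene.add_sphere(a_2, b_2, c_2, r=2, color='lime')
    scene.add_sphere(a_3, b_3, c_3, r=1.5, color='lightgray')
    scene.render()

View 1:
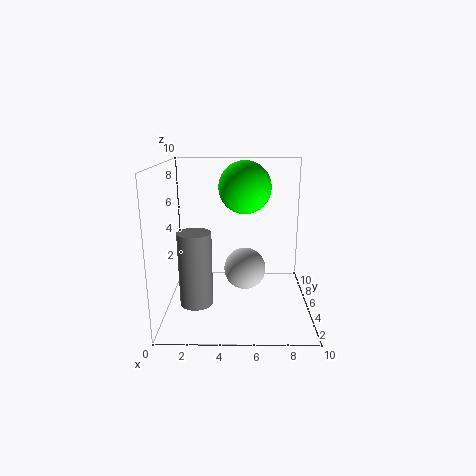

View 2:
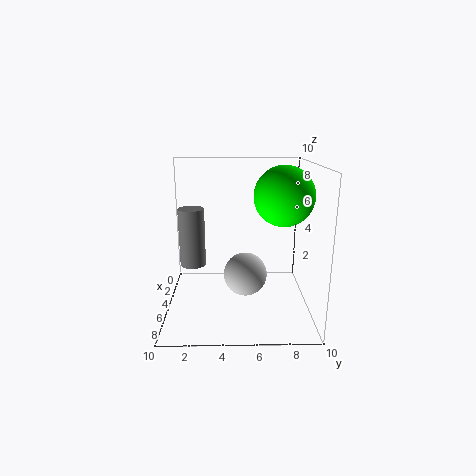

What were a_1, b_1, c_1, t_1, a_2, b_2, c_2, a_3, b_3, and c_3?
a_1 = 2.5; b_1 = 1.5; c_1 = 2; t_1 = 4.5; a_2 = 5.5; b_2 = 8; c_2 = 8; a_3 = 5.5; b_3 = 5.5; c_3 = 2.5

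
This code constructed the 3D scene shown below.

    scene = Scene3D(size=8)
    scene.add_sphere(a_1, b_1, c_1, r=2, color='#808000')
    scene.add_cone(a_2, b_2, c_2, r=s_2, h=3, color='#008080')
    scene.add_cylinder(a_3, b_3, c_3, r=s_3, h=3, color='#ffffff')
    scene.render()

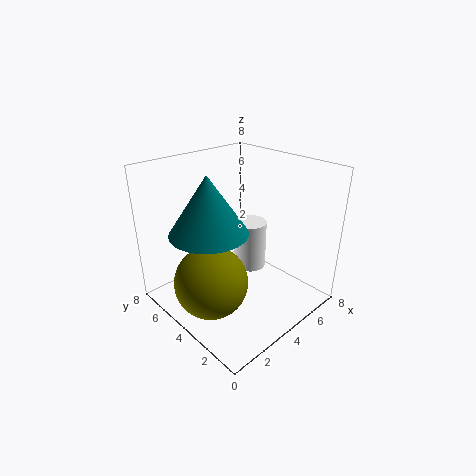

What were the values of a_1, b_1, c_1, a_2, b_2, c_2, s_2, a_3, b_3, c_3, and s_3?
a_1 = 2, b_1 = 4, c_1 = 2, a_2 = 2, b_2 = 4, c_2 = 5, s_2 = 2, a_3 = 6, b_3 = 5, c_3 = 1, s_3 = 1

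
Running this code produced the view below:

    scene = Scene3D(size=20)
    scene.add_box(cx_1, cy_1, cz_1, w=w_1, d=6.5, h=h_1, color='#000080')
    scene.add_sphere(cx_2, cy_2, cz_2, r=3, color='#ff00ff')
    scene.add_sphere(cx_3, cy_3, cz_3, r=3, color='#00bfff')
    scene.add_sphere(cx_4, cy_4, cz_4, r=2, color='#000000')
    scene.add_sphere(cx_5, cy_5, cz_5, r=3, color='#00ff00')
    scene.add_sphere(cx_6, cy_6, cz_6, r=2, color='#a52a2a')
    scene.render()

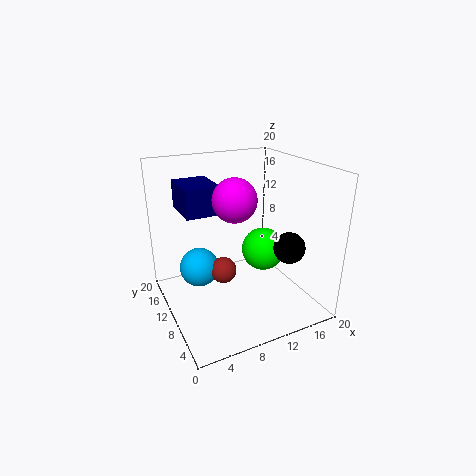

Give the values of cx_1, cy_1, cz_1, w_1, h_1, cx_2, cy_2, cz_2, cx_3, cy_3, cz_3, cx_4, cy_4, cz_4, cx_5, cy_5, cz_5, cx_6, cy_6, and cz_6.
cx_1 = 3.5; cy_1 = 12; cz_1 = 13; w_1 = 5; h_1 = 4; cx_2 = 9.5; cy_2 = 10; cz_2 = 15.5; cx_3 = 6; cy_3 = 15.5; cz_3 = 3.5; cx_4 = 14; cy_4 = 3.5; cz_4 = 10.5; cx_5 = 13.5; cy_5 = 9; cz_5 = 8; cx_6 = 9; cy_6 = 13; cz_6 = 3.5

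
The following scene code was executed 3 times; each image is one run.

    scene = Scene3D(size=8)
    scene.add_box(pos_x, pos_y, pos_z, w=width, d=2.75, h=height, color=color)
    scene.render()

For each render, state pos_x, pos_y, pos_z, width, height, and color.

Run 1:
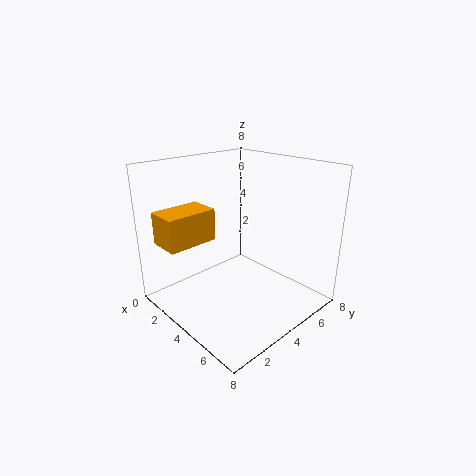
pos_x = 1.5
pos_y = 0.25
pos_z = 4
width = 1.75
height = 1.75
color = 'orange'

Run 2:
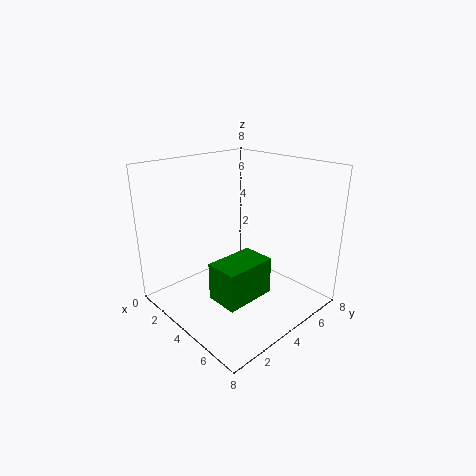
pos_x = 4.5
pos_y = 1.5
pos_z = 1.5
width = 1.75
height = 2
color = 'green'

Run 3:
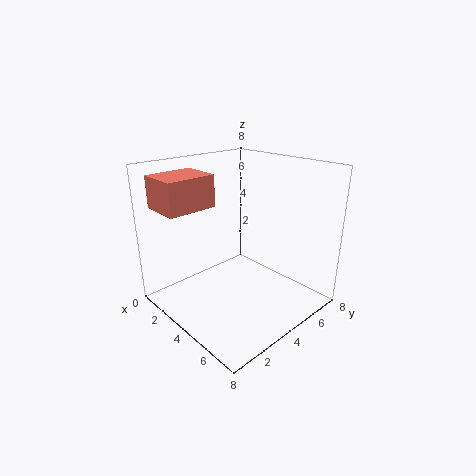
pos_x = 0.75
pos_y = 0.5
pos_z = 5.75
width = 2.25
height = 1.75
color = 'salmon'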